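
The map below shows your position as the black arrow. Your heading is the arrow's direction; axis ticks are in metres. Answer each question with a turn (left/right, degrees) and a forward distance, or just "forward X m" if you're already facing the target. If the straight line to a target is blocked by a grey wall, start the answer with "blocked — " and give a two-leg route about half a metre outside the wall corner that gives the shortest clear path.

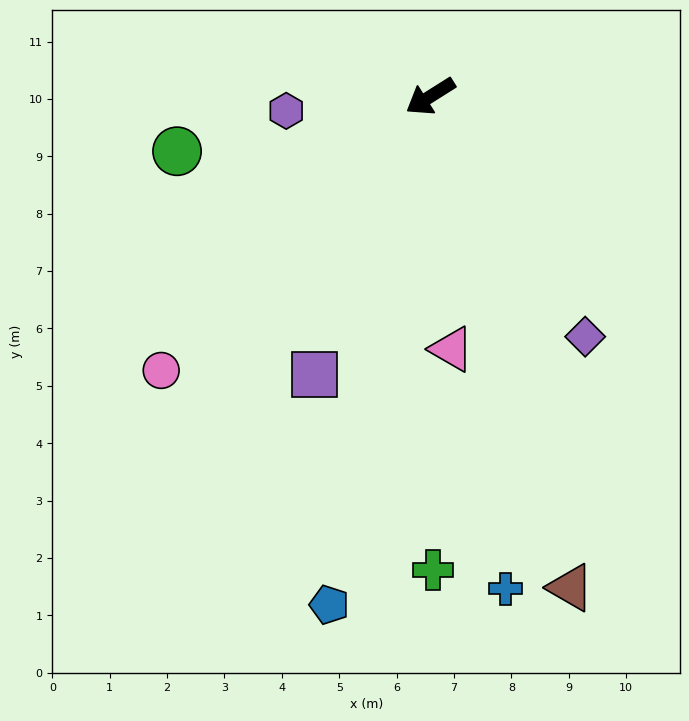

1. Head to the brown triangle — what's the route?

turn left 74°, forward 8.9 m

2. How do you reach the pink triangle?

turn left 63°, forward 4.4 m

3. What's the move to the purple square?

turn left 35°, forward 5.3 m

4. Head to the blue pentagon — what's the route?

turn left 47°, forward 9.0 m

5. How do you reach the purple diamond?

turn left 91°, forward 5.0 m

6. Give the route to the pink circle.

turn left 13°, forward 6.7 m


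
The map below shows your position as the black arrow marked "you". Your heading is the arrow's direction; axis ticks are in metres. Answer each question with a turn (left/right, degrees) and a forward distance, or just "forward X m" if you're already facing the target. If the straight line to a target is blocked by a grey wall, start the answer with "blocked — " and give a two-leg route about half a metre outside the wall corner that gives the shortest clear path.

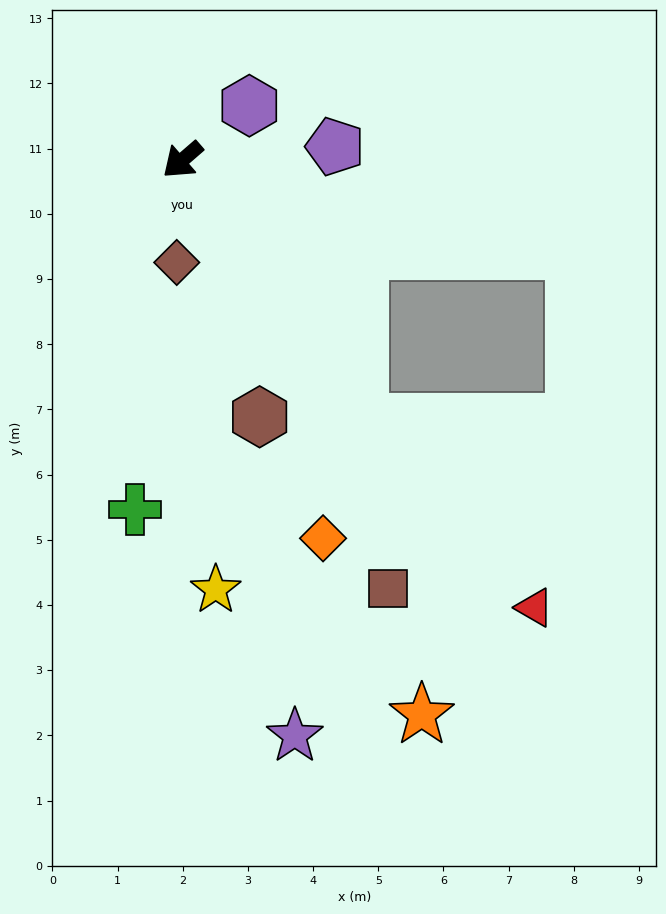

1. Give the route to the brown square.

turn left 75°, forward 7.3 m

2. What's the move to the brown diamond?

turn left 46°, forward 1.6 m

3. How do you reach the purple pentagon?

turn left 144°, forward 2.3 m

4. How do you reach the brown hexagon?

turn left 66°, forward 4.1 m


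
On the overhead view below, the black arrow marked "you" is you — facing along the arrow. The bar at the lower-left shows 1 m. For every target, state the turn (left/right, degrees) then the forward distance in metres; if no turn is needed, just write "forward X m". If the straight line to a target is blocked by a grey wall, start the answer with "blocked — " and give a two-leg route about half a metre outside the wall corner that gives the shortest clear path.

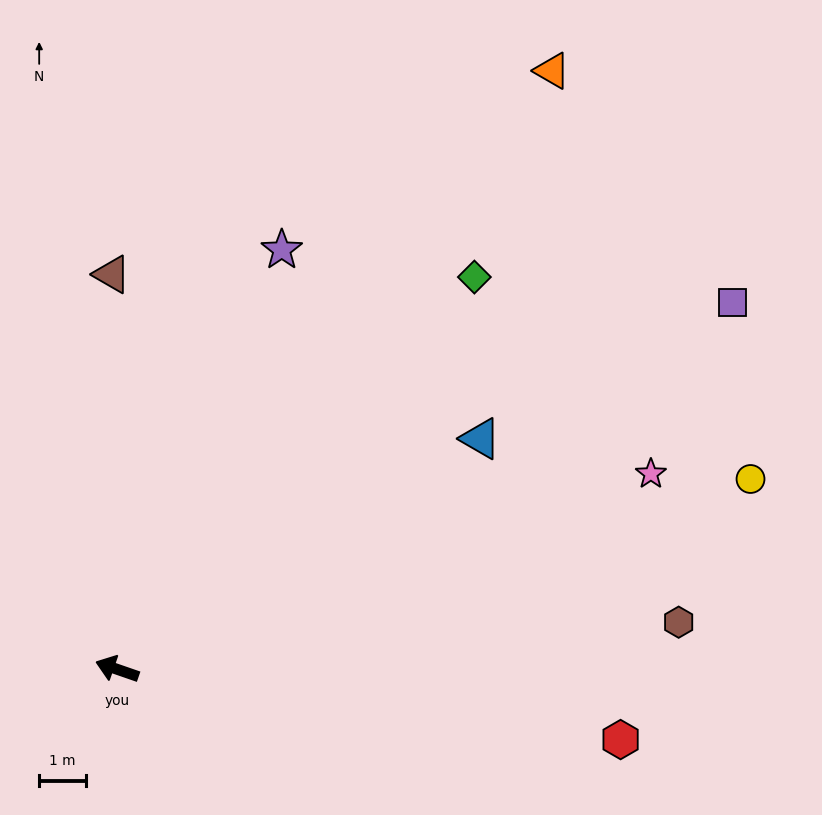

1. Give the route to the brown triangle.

turn right 70°, forward 8.4 m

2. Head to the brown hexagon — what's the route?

turn right 156°, forward 12.0 m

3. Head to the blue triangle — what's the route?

turn right 128°, forward 9.2 m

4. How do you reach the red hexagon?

turn right 169°, forward 10.8 m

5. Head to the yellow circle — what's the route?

turn right 144°, forward 14.1 m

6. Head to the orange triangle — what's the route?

turn right 107°, forward 15.8 m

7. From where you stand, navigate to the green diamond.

turn right 113°, forward 11.3 m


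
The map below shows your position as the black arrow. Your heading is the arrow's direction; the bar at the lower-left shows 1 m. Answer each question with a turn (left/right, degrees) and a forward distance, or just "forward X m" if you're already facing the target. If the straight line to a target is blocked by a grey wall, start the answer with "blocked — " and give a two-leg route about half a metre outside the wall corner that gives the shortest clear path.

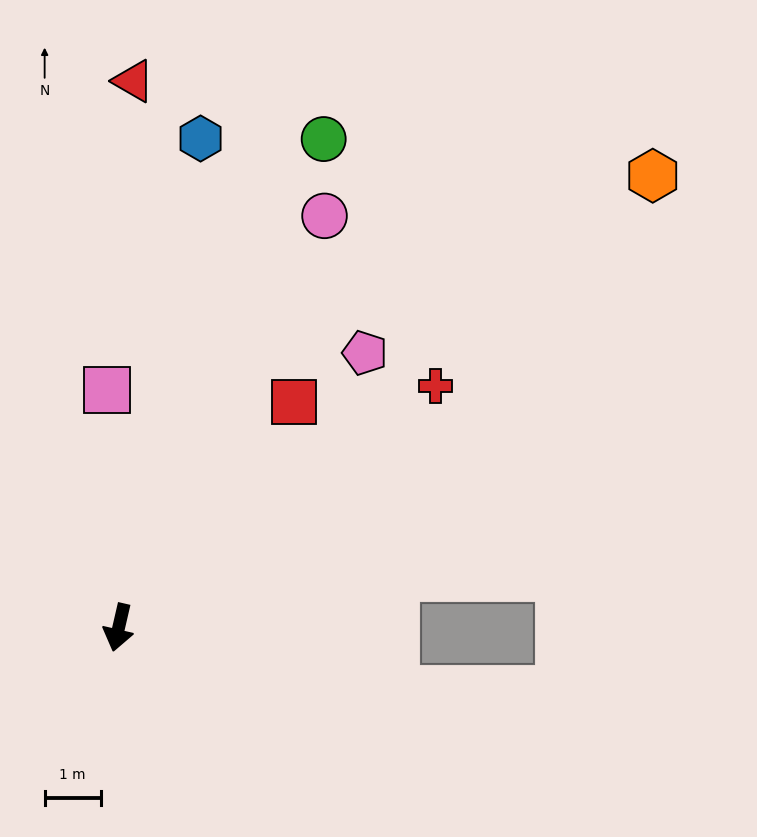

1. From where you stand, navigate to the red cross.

turn left 140°, forward 7.1 m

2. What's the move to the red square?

turn left 155°, forward 5.1 m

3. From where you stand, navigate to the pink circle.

turn left 166°, forward 8.2 m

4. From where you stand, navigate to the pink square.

turn right 164°, forward 4.2 m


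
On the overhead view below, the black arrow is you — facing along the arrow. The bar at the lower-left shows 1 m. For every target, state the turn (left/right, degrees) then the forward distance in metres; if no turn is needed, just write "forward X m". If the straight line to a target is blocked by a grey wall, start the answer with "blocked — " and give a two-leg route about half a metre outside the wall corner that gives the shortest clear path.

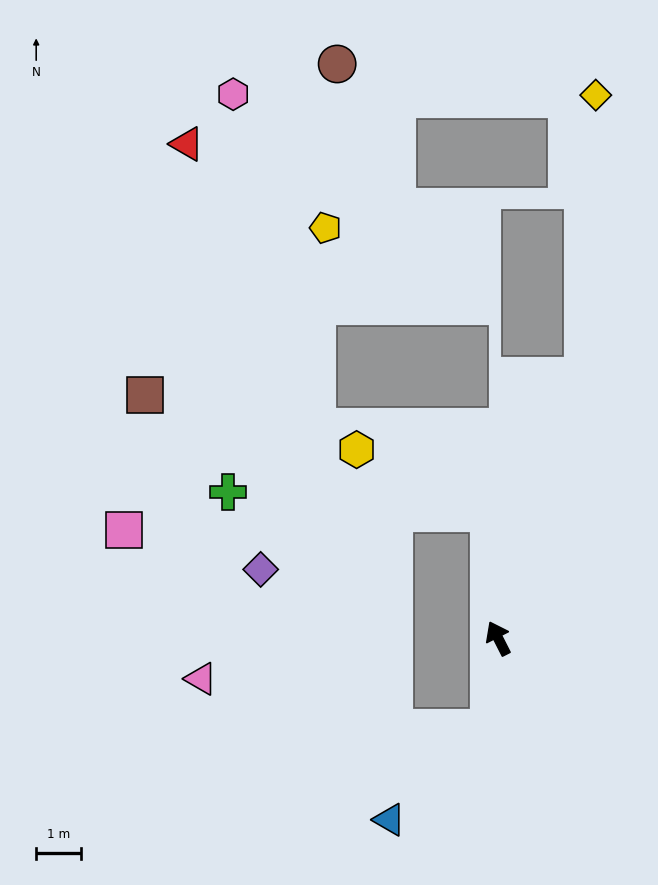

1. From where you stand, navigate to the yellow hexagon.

blocked — turn right 23°, forward 2.8 m, then turn left 60°, forward 3.3 m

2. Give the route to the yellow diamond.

blocked — turn right 45°, forward 6.2 m, then turn left 15°, forward 6.3 m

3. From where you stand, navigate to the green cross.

blocked — turn right 23°, forward 2.8 m, then turn left 81°, forward 5.9 m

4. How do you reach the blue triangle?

blocked — turn left 147°, forward 2.0 m, then turn right 41°, forward 3.0 m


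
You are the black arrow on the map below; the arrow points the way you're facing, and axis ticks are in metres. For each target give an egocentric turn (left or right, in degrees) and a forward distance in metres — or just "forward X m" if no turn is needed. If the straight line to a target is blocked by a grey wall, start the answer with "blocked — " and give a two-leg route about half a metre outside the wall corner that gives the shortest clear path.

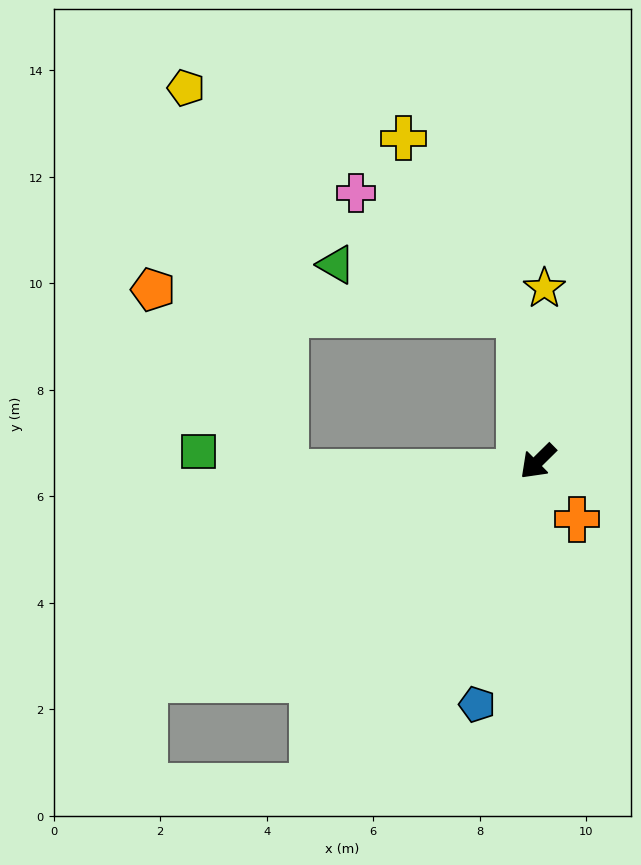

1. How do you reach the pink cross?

blocked — turn right 127°, forward 2.8 m, then turn left 46°, forward 3.8 m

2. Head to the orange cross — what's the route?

turn left 80°, forward 1.3 m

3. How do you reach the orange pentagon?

blocked — turn right 127°, forward 2.8 m, then turn left 78°, forward 6.9 m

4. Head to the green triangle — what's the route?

blocked — turn right 127°, forward 2.8 m, then turn left 67°, forward 3.6 m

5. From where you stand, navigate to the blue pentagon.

turn left 31°, forward 4.7 m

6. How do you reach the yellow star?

turn right 137°, forward 3.3 m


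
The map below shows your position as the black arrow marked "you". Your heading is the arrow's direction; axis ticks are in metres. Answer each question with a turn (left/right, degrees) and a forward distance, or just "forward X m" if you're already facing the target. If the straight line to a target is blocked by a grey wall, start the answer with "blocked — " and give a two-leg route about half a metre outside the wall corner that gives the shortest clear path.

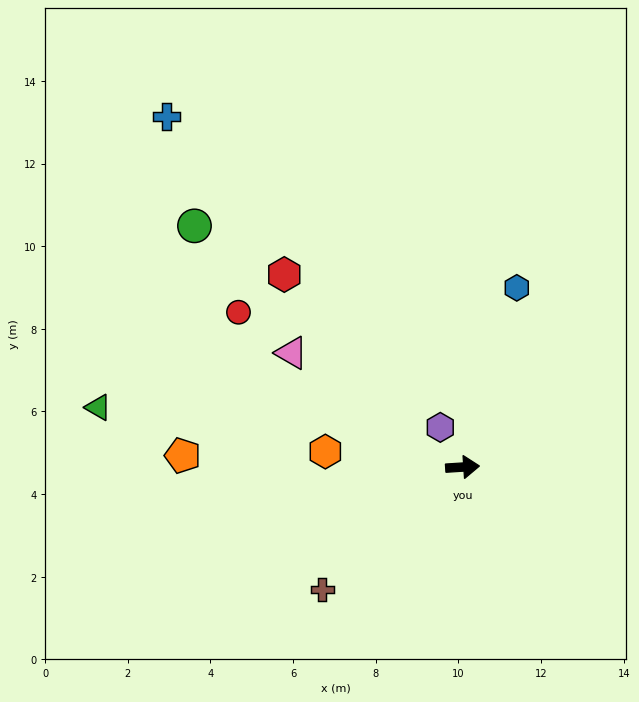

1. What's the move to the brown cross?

turn right 143°, forward 4.5 m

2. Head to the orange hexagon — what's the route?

turn left 170°, forward 3.3 m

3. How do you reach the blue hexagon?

turn left 69°, forward 4.5 m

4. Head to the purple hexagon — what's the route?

turn left 116°, forward 1.1 m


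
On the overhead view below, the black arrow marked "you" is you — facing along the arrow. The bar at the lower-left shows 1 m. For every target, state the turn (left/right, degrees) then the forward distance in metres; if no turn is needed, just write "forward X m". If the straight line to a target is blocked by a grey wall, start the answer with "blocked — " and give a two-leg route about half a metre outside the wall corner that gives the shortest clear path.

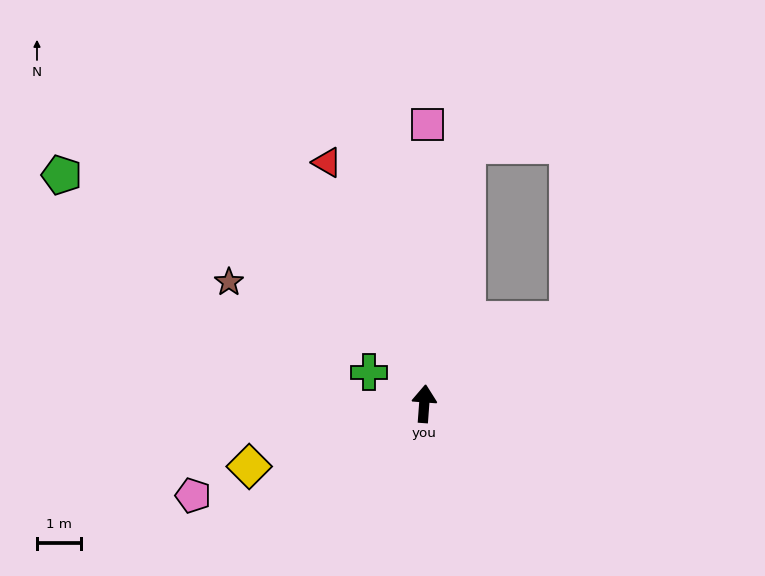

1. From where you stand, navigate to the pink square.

turn left 4°, forward 6.4 m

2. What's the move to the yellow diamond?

turn left 114°, forward 4.3 m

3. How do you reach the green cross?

turn left 65°, forward 1.5 m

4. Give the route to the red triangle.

turn left 26°, forward 6.0 m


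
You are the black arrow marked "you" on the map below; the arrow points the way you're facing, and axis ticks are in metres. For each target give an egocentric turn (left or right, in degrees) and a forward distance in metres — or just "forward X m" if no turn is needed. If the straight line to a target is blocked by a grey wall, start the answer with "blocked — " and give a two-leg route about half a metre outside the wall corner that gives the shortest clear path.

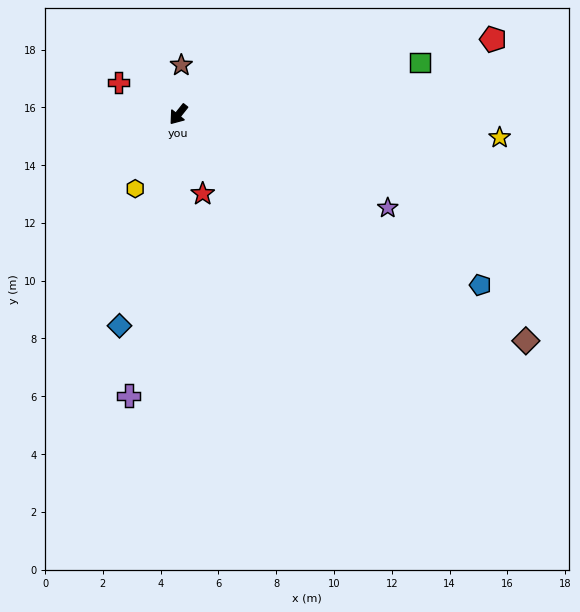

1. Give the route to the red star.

turn left 56°, forward 2.9 m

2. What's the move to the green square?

turn left 141°, forward 8.6 m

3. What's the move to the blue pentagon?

turn left 99°, forward 12.0 m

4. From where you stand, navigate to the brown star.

turn right 145°, forward 1.7 m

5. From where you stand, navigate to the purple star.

turn left 105°, forward 7.9 m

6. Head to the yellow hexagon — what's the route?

turn left 8°, forward 3.0 m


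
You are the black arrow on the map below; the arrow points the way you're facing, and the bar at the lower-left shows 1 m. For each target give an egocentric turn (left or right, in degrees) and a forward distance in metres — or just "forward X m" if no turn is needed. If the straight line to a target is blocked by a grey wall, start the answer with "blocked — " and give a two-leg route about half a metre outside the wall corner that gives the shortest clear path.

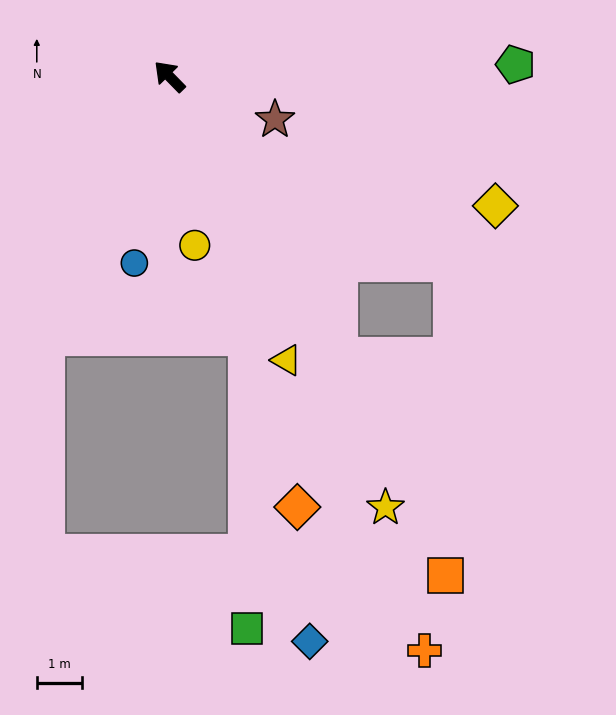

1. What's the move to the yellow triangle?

turn left 158°, forward 6.7 m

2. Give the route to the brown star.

turn right 157°, forward 2.5 m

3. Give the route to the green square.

blocked — turn left 152°, forward 5.9 m, then turn right 16°, forward 6.4 m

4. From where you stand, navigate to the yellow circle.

turn left 144°, forward 3.7 m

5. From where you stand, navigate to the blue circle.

turn left 125°, forward 4.2 m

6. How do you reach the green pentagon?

turn right 132°, forward 7.6 m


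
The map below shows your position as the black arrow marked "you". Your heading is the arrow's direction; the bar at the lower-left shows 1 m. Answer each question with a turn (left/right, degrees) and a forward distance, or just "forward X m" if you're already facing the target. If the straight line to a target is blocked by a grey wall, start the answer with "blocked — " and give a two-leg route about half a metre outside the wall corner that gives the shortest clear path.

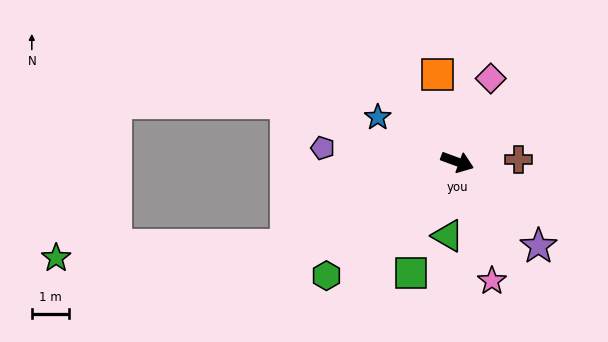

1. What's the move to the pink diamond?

turn left 88°, forward 2.4 m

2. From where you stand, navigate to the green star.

blocked — turn right 134°, forward 5.1 m, then turn right 23°, forward 6.2 m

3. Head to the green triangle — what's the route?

turn right 77°, forward 2.0 m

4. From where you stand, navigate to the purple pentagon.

turn right 166°, forward 3.6 m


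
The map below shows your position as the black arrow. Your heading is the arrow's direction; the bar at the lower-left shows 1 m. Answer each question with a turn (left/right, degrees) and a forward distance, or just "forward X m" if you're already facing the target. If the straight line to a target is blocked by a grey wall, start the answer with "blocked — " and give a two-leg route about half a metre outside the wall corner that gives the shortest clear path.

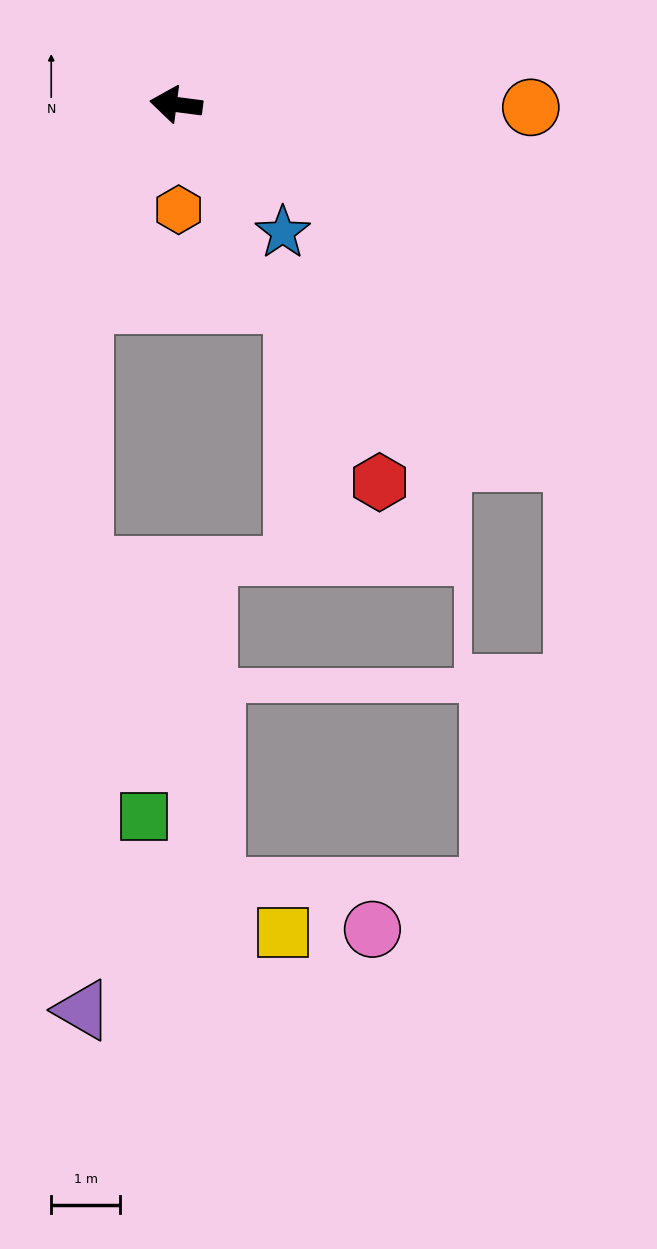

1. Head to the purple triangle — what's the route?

blocked — turn left 73°, forward 3.2 m, then turn left 24°, forward 10.3 m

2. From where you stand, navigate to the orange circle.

turn right 173°, forward 5.2 m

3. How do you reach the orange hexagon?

turn left 99°, forward 1.5 m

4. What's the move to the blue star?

turn left 137°, forward 2.4 m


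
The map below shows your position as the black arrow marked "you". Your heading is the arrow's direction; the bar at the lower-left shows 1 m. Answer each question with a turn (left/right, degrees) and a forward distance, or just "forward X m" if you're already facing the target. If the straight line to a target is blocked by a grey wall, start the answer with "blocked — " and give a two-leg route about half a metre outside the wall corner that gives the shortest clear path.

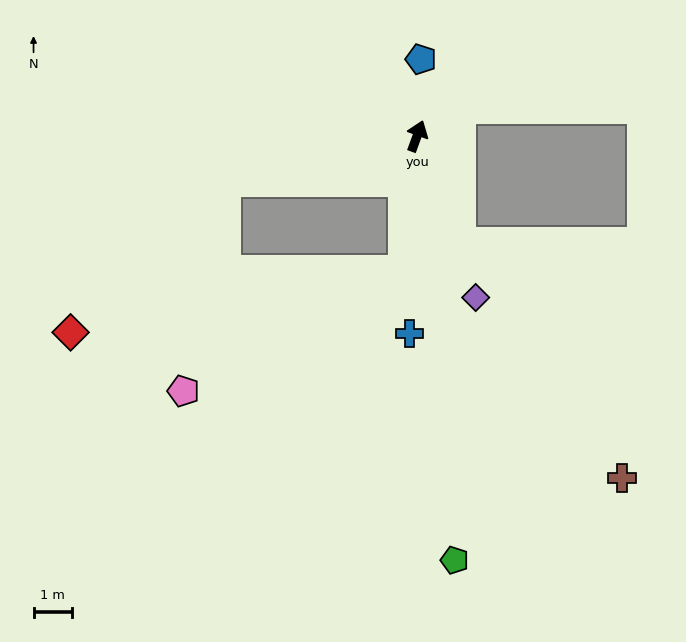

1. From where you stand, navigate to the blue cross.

turn right 162°, forward 5.1 m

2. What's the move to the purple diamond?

turn right 140°, forward 4.4 m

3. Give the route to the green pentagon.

turn right 155°, forward 11.0 m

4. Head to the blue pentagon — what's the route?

turn left 17°, forward 2.0 m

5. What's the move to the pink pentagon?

blocked — turn right 165°, forward 3.5 m, then turn right 56°, forward 6.5 m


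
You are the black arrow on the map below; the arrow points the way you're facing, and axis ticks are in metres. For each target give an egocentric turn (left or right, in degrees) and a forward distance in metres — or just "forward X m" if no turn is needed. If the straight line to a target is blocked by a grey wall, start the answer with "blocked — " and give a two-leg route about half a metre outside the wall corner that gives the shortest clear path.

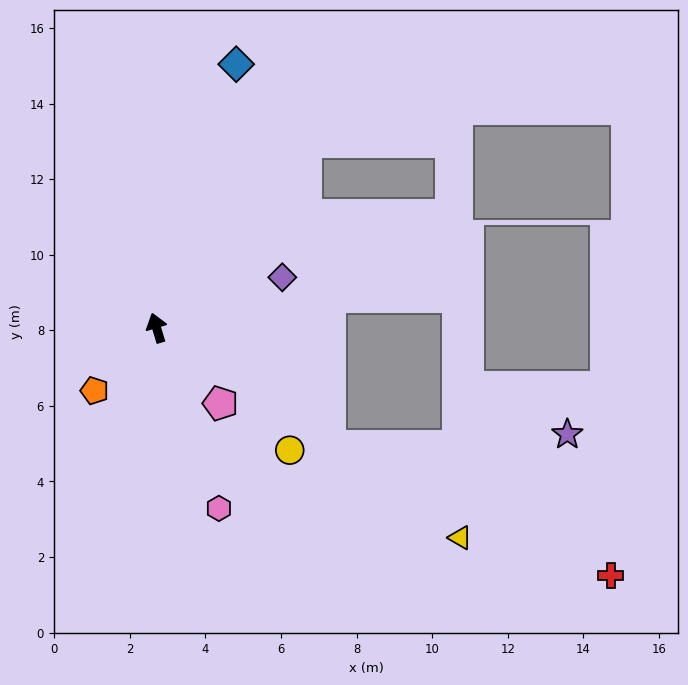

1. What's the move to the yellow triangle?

turn right 141°, forward 9.8 m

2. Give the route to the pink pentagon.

turn right 156°, forward 2.6 m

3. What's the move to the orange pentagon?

turn left 119°, forward 2.3 m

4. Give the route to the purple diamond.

turn right 85°, forward 3.6 m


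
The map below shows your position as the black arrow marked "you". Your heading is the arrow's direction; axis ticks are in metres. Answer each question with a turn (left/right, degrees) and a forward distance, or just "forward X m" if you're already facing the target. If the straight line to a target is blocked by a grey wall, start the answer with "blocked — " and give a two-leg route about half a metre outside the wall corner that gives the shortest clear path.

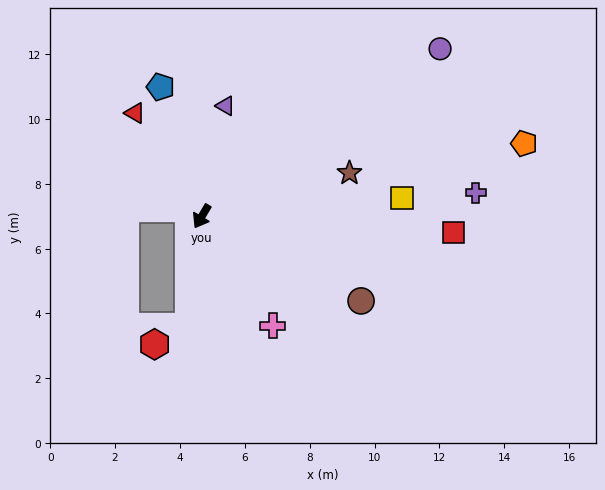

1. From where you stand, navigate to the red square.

turn left 117°, forward 7.8 m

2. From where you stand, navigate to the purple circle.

turn left 156°, forward 9.0 m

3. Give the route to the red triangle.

turn right 116°, forward 3.8 m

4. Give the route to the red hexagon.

blocked — turn left 24°, forward 3.4 m, then turn right 55°, forward 1.2 m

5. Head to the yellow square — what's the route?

turn left 126°, forward 6.2 m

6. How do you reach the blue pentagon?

turn right 132°, forward 4.2 m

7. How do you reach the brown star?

turn left 137°, forward 4.7 m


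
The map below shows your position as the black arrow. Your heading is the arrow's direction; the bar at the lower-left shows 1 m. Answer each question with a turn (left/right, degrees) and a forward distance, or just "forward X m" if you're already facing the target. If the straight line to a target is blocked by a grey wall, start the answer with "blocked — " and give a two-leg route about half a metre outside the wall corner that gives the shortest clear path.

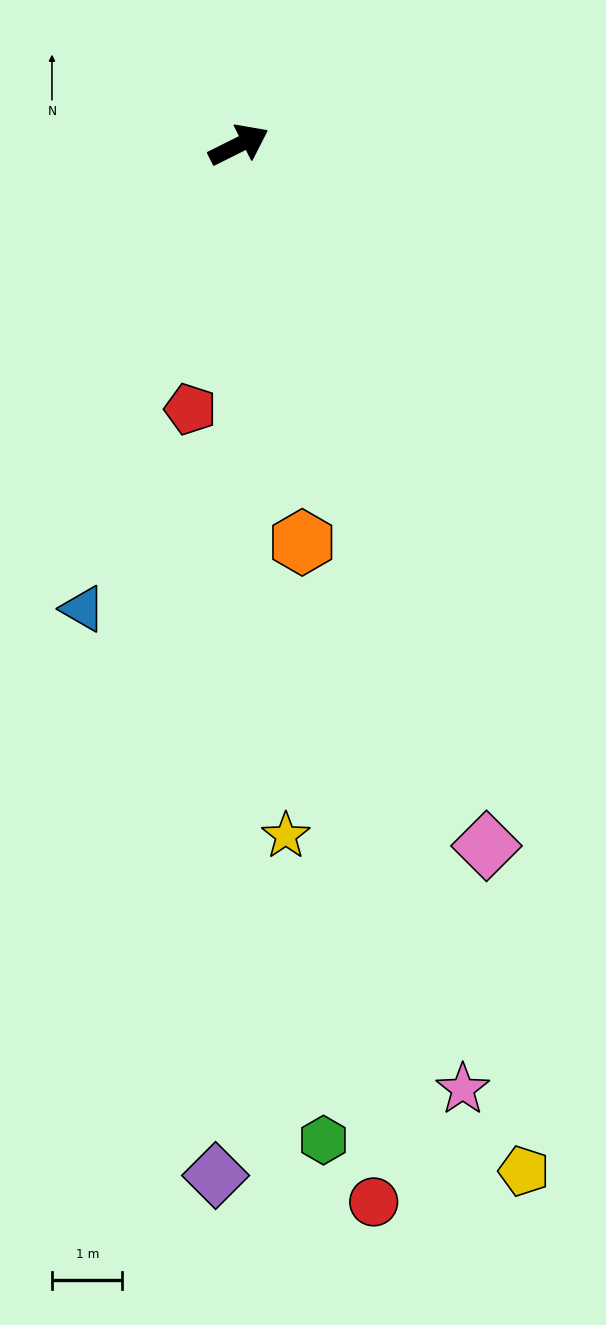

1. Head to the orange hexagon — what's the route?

turn right 108°, forward 5.7 m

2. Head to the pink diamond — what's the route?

turn right 97°, forward 10.6 m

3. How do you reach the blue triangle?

turn right 135°, forward 6.9 m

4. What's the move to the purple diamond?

turn right 118°, forward 14.6 m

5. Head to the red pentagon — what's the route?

turn right 127°, forward 3.8 m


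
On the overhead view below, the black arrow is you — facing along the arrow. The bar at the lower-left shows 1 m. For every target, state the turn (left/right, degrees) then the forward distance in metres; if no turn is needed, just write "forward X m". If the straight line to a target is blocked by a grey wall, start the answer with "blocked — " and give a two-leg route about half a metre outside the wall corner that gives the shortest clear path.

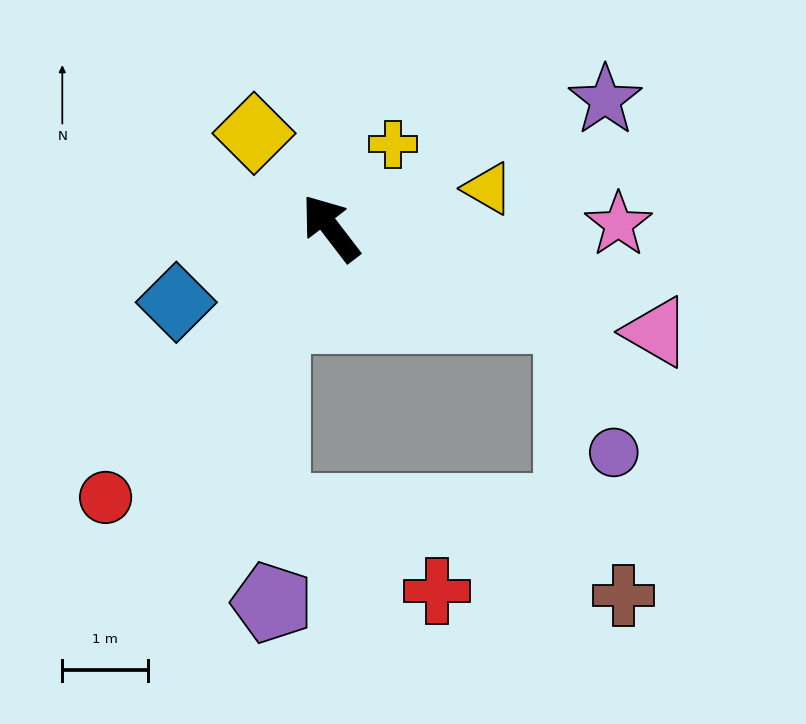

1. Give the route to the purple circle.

blocked — turn right 148°, forward 3.0 m, then turn right 52°, forward 1.7 m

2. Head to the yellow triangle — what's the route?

turn right 113°, forward 1.9 m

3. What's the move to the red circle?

turn left 103°, forward 4.1 m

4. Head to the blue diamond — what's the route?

turn left 78°, forward 2.0 m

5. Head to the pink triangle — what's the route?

turn right 145°, forward 4.0 m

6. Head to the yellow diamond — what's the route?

forward 1.4 m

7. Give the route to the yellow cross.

turn right 74°, forward 1.2 m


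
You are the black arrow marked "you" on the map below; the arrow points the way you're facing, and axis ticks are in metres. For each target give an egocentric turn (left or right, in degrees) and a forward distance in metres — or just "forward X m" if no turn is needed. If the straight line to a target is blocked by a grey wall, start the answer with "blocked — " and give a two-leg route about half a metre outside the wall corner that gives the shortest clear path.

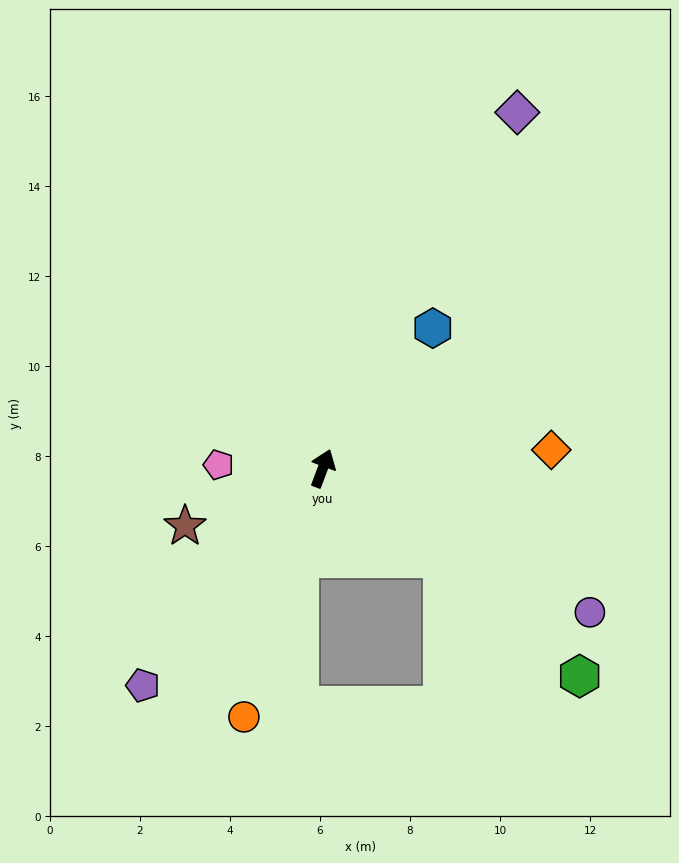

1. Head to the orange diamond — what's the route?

turn right 65°, forward 5.1 m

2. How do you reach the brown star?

turn left 133°, forward 3.3 m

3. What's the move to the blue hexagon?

turn right 18°, forward 4.0 m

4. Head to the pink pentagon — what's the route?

turn left 109°, forward 2.3 m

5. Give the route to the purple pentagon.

turn left 161°, forward 6.3 m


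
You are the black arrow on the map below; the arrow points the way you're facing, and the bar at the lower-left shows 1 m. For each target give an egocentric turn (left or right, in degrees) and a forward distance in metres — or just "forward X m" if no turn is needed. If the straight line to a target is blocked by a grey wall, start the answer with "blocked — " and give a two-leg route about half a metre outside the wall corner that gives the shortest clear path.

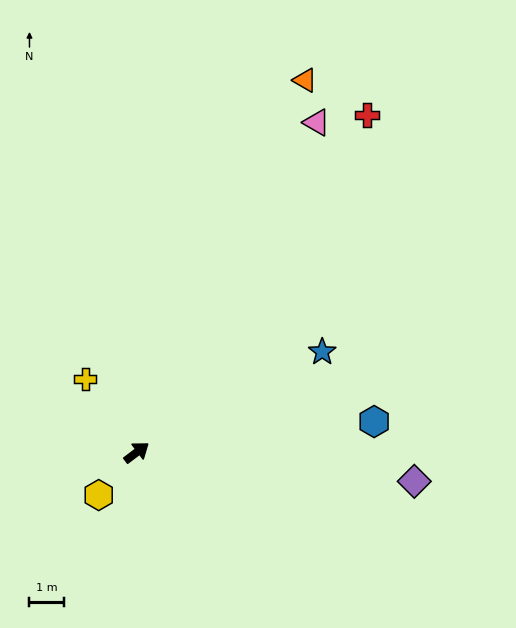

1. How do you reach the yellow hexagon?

turn right 169°, forward 1.7 m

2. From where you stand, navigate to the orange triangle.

turn left 29°, forward 12.0 m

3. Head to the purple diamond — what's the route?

turn right 43°, forward 8.2 m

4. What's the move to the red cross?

turn left 19°, forward 12.0 m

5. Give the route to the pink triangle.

turn left 24°, forward 11.0 m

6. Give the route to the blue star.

turn right 9°, forward 6.2 m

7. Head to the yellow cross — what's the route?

turn left 88°, forward 2.6 m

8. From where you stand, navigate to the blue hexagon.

turn right 30°, forward 7.0 m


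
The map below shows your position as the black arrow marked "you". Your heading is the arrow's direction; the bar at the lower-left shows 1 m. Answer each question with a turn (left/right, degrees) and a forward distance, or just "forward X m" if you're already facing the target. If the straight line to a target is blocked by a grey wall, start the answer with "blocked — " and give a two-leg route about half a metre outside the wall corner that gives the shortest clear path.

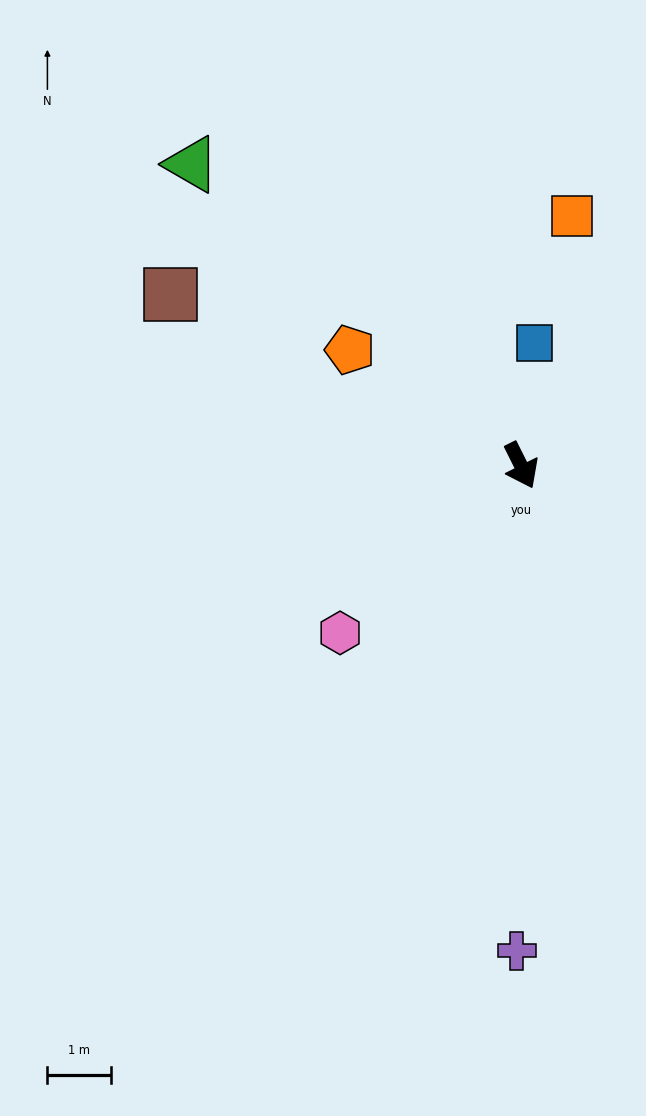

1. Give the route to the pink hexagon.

turn right 74°, forward 3.9 m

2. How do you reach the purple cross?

turn right 27°, forward 7.6 m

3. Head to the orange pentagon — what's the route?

turn right 151°, forward 3.2 m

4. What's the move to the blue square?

turn left 147°, forward 1.9 m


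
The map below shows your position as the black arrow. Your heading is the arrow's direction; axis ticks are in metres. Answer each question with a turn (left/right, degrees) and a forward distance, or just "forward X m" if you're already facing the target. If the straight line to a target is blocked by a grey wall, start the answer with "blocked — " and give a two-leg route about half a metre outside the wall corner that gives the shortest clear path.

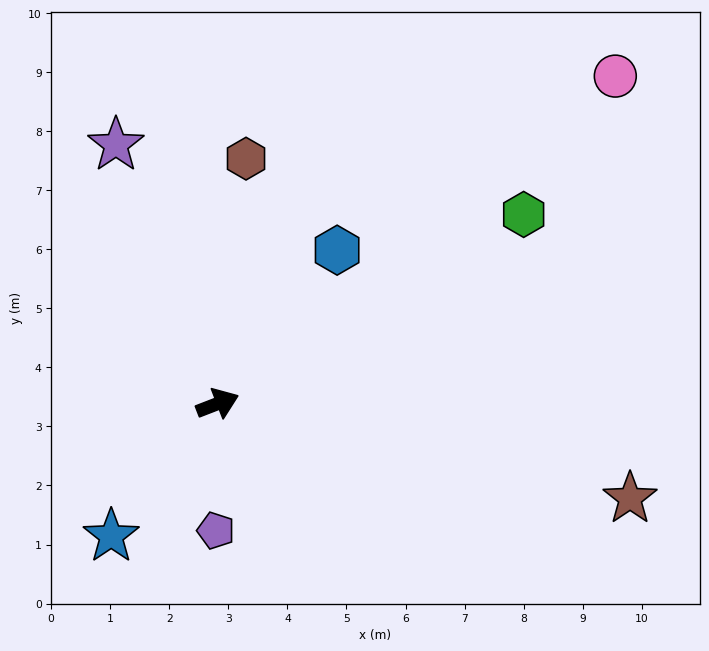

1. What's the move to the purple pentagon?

turn right 112°, forward 2.1 m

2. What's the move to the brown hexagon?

turn left 62°, forward 4.2 m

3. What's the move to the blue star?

turn right 150°, forward 2.9 m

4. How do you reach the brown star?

turn right 34°, forward 7.2 m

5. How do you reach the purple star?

turn left 90°, forward 4.7 m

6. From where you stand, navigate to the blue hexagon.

turn left 31°, forward 3.3 m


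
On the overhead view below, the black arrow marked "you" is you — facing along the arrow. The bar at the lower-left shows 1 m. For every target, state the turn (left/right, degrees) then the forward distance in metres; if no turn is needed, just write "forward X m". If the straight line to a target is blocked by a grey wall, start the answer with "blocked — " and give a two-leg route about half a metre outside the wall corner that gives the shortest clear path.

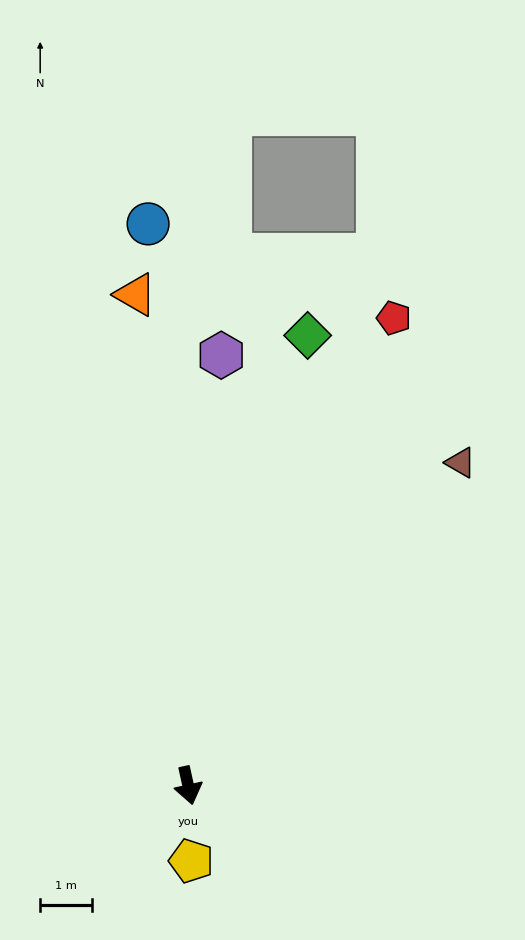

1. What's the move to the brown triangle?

turn left 127°, forward 8.2 m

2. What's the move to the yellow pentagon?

turn right 10°, forward 1.5 m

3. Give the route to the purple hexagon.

turn left 163°, forward 8.3 m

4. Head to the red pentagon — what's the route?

turn left 144°, forward 9.9 m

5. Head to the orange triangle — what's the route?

turn left 174°, forward 9.5 m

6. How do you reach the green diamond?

turn left 153°, forward 9.0 m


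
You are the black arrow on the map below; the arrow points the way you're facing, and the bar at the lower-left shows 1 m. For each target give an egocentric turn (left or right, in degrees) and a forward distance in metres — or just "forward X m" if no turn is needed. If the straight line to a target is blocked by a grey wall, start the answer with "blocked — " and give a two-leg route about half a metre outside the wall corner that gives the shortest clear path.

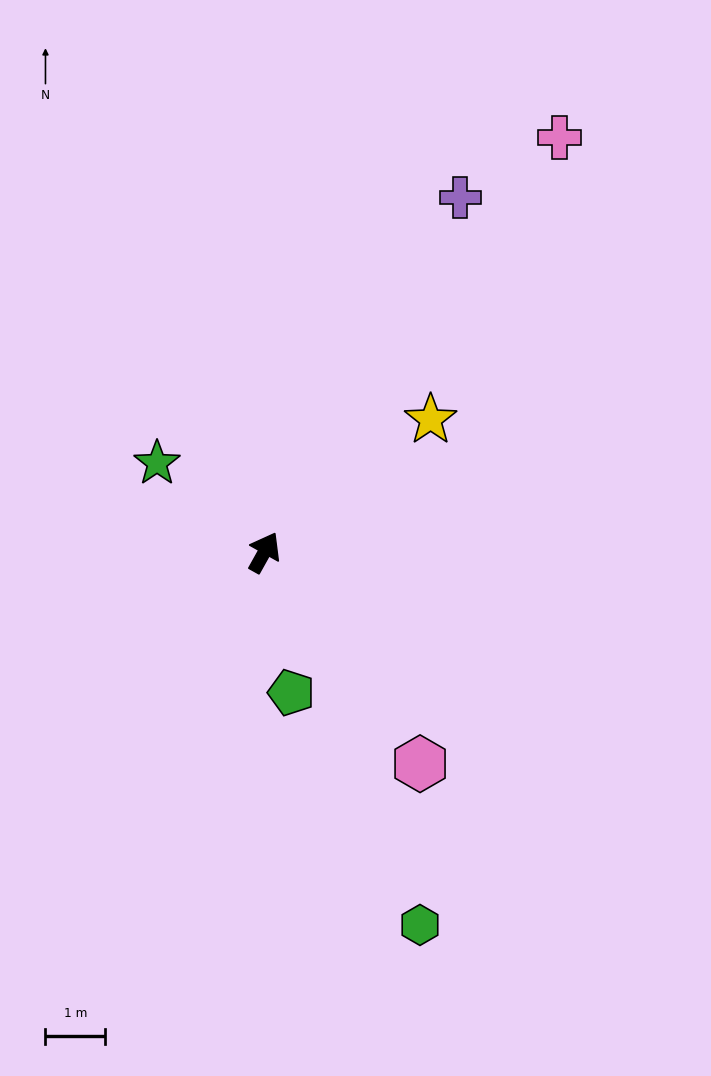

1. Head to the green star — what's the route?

turn left 79°, forward 2.3 m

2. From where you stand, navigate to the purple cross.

forward 6.8 m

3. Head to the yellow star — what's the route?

turn right 22°, forward 3.6 m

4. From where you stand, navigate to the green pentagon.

turn right 140°, forward 2.4 m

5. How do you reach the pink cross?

turn right 6°, forward 8.5 m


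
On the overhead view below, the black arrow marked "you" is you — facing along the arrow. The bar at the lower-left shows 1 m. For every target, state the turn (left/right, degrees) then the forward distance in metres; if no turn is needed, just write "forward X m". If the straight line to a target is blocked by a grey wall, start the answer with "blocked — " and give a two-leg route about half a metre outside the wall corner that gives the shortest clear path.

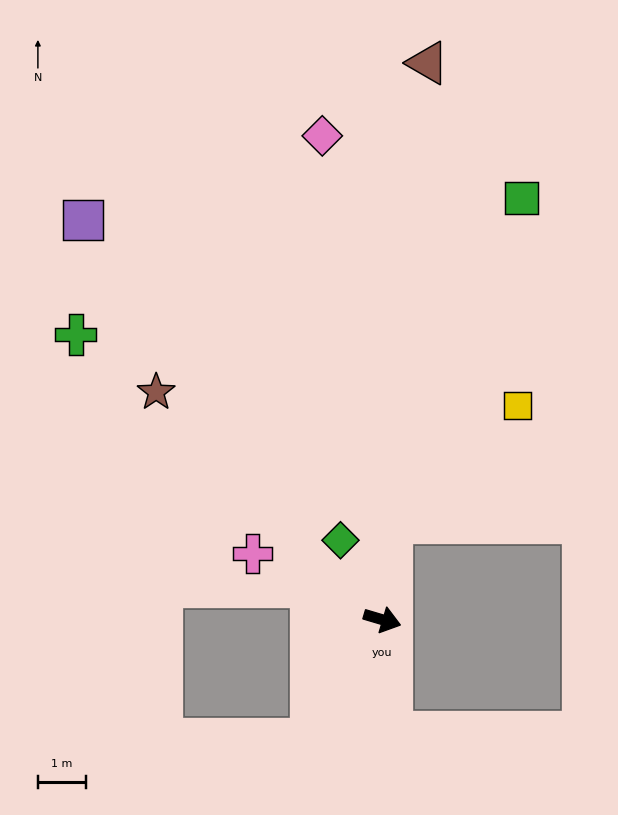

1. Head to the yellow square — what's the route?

blocked — turn left 101°, forward 2.0 m, then turn right 41°, forward 3.6 m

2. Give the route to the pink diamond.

turn left 114°, forward 10.1 m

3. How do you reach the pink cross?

turn left 169°, forward 3.0 m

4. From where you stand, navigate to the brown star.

turn left 151°, forward 6.6 m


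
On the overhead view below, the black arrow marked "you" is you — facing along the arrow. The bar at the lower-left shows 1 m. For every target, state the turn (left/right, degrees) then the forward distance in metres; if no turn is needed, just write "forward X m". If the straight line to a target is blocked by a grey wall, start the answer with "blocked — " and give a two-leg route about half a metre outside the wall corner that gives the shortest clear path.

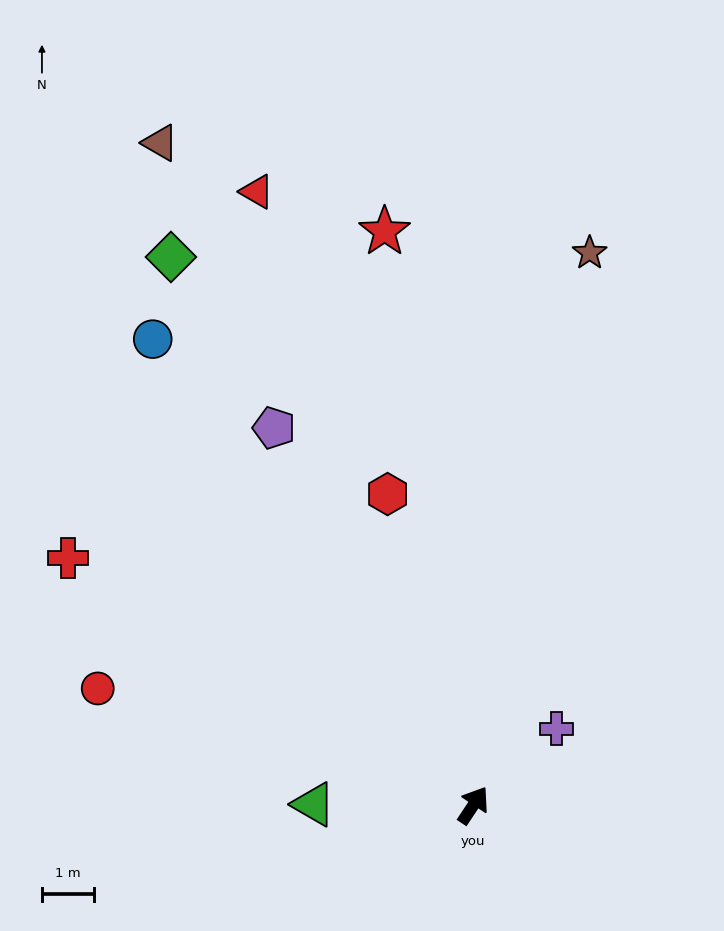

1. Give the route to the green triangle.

turn left 123°, forward 3.1 m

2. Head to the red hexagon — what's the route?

turn left 49°, forward 6.2 m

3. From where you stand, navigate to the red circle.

turn left 106°, forward 7.5 m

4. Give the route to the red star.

turn left 42°, forward 11.1 m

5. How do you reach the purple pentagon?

turn left 61°, forward 8.2 m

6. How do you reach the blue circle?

turn left 68°, forward 10.8 m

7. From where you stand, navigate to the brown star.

turn left 22°, forward 10.8 m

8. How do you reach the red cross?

turn left 92°, forward 9.1 m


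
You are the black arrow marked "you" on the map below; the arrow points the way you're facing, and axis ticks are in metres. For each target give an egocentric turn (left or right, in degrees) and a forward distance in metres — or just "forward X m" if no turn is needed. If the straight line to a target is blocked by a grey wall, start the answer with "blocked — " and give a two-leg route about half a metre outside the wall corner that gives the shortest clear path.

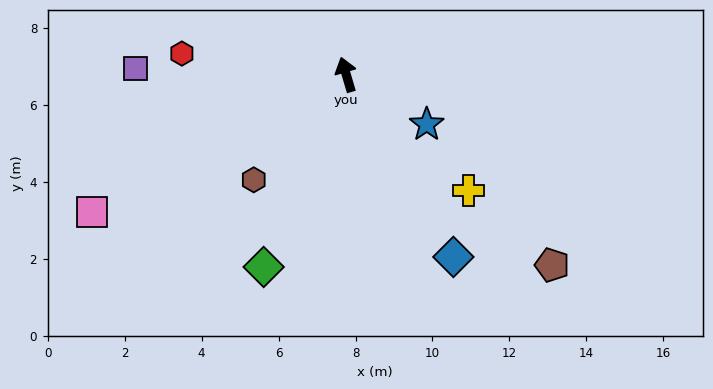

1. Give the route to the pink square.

turn left 102°, forward 7.5 m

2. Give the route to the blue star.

turn right 138°, forward 2.5 m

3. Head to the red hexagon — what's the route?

turn left 66°, forward 4.3 m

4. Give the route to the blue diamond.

turn right 166°, forward 5.5 m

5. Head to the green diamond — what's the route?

turn left 140°, forward 5.4 m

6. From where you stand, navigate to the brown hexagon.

turn left 122°, forward 3.6 m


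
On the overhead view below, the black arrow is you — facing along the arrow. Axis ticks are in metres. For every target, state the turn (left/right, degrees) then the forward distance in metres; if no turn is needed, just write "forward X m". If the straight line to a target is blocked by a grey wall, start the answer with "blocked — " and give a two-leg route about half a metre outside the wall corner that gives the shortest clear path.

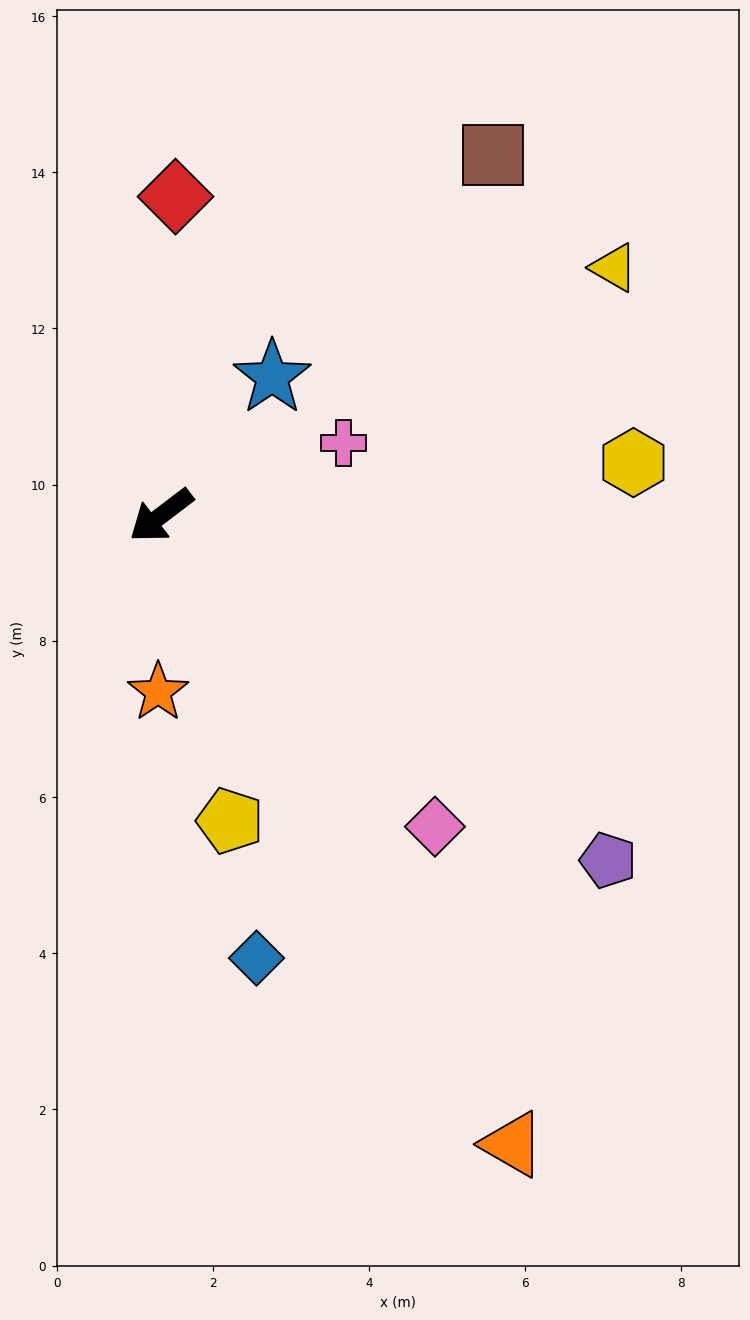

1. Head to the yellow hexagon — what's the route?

turn left 149°, forward 6.1 m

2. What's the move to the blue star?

turn right 166°, forward 2.3 m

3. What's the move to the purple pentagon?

turn left 105°, forward 7.2 m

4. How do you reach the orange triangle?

turn left 82°, forward 9.2 m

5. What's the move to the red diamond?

turn right 130°, forward 4.1 m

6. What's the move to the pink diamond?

turn left 94°, forward 5.3 m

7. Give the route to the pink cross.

turn left 164°, forward 2.5 m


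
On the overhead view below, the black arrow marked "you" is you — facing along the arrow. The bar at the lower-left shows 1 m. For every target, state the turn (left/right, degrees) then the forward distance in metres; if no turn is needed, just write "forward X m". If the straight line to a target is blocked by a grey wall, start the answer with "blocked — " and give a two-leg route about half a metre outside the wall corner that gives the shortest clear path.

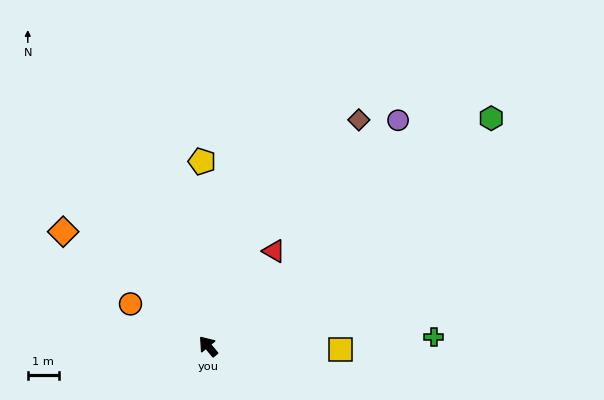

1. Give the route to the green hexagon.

turn right 91°, forward 11.7 m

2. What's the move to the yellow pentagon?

turn right 38°, forward 5.9 m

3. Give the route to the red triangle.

turn right 74°, forward 3.7 m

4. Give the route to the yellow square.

turn right 131°, forward 4.3 m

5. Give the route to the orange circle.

turn left 22°, forward 2.8 m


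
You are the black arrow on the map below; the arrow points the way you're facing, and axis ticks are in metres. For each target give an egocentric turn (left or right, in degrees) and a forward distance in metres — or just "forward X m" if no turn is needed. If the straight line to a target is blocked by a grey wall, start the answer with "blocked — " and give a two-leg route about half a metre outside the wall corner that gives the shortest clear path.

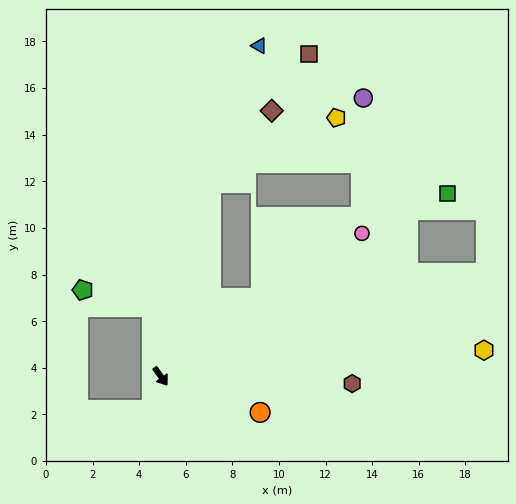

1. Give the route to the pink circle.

turn left 90°, forward 10.6 m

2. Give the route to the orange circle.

turn left 35°, forward 4.5 m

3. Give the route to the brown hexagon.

turn left 52°, forward 8.2 m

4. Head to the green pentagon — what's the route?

blocked — turn left 152°, forward 3.0 m, then turn left 68°, forward 3.1 m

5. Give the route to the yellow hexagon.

turn left 59°, forward 13.9 m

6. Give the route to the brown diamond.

blocked — turn left 130°, forward 8.6 m, then turn right 25°, forward 4.0 m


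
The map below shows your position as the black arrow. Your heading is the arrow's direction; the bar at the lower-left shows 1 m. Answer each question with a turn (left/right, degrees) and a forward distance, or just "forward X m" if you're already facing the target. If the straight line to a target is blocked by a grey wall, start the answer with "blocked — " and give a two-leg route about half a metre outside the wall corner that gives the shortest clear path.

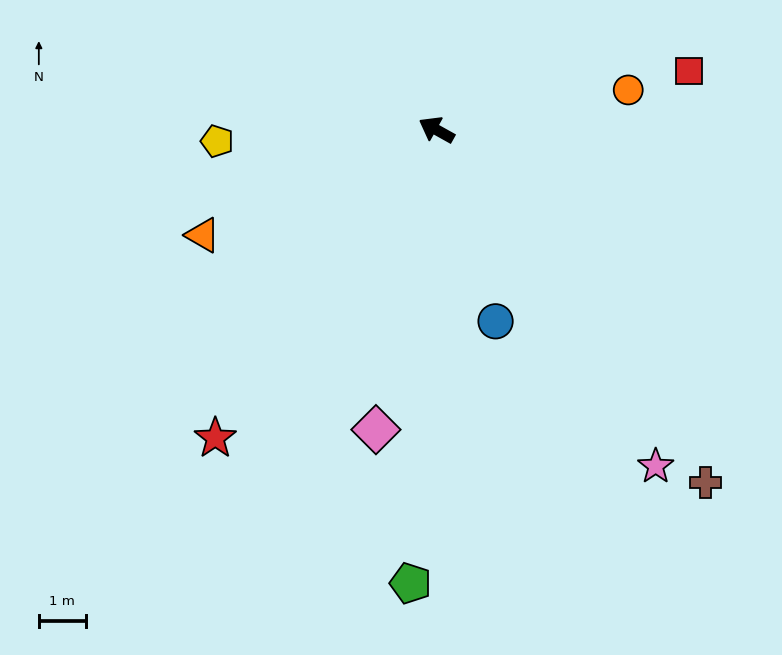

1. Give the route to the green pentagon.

turn left 116°, forward 9.7 m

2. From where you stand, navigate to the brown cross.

turn left 157°, forward 9.5 m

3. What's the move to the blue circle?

turn left 136°, forward 4.3 m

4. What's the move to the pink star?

turn left 152°, forward 8.6 m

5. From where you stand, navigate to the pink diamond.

turn left 108°, forward 6.5 m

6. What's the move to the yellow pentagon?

turn left 32°, forward 4.7 m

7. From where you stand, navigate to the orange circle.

turn right 139°, forward 4.2 m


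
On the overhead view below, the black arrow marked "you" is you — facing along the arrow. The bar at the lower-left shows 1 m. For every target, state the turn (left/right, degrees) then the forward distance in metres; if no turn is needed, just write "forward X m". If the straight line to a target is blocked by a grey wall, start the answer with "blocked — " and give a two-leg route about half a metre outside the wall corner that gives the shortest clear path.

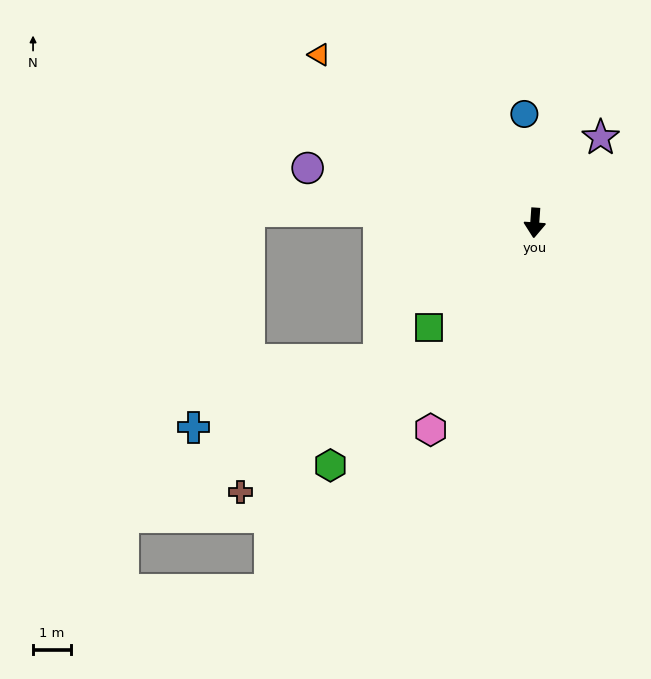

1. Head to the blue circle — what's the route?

turn right 171°, forward 2.9 m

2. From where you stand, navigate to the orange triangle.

turn right 124°, forward 7.3 m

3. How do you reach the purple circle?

turn right 100°, forward 6.2 m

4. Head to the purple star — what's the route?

turn left 146°, forward 2.9 m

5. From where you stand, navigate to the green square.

turn right 41°, forward 4.0 m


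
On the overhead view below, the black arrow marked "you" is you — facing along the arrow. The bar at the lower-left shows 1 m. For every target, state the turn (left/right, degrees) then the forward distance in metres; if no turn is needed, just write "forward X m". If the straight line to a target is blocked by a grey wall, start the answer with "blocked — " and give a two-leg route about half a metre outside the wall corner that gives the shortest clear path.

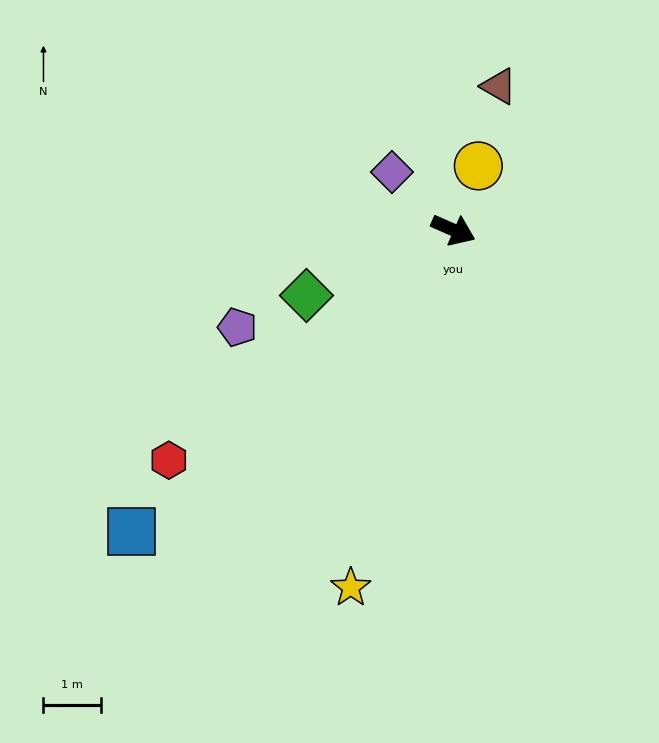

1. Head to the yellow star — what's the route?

turn right 82°, forward 6.5 m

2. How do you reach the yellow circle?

turn left 92°, forward 1.2 m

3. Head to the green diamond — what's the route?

turn right 132°, forward 2.8 m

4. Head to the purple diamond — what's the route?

turn left 160°, forward 1.5 m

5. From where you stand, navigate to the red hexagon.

turn right 117°, forward 6.4 m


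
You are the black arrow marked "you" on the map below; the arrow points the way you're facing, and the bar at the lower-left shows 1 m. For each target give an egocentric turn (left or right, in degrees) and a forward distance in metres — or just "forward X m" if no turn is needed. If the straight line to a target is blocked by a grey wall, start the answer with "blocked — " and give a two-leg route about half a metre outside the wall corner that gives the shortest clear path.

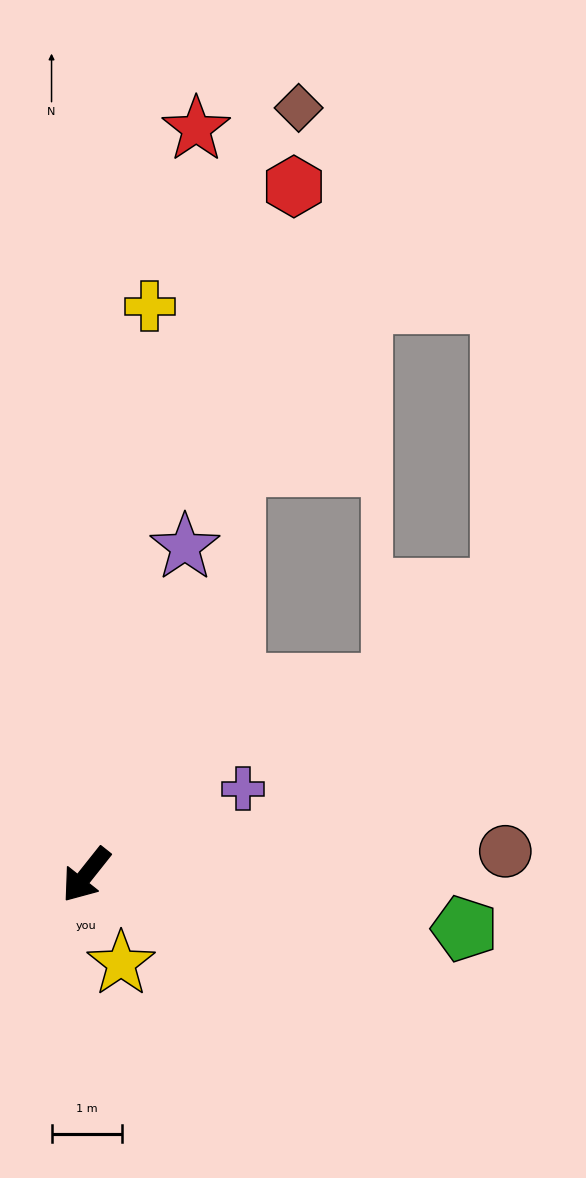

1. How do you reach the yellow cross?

turn right 148°, forward 8.1 m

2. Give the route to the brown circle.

turn left 132°, forward 5.9 m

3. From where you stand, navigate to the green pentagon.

turn left 120°, forward 5.4 m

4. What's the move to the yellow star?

turn left 60°, forward 1.3 m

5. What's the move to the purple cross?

turn left 157°, forward 2.5 m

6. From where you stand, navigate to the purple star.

turn right 158°, forward 4.8 m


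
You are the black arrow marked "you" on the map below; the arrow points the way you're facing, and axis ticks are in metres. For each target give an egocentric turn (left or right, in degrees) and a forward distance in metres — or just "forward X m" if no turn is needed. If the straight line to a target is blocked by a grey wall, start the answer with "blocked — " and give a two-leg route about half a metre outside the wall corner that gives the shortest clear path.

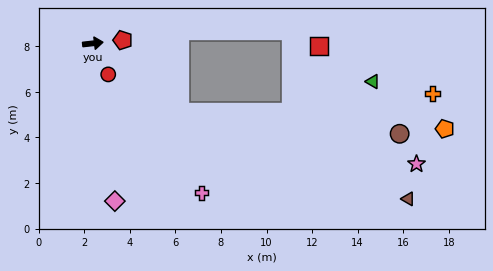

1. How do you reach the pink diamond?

turn right 89°, forward 7.0 m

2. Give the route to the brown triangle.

blocked — turn right 45°, forward 4.9 m, then turn left 18°, forward 10.7 m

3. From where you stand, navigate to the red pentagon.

forward 1.3 m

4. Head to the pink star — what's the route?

blocked — turn right 45°, forward 4.9 m, then turn left 26°, forward 10.6 m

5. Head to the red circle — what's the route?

turn right 70°, forward 1.5 m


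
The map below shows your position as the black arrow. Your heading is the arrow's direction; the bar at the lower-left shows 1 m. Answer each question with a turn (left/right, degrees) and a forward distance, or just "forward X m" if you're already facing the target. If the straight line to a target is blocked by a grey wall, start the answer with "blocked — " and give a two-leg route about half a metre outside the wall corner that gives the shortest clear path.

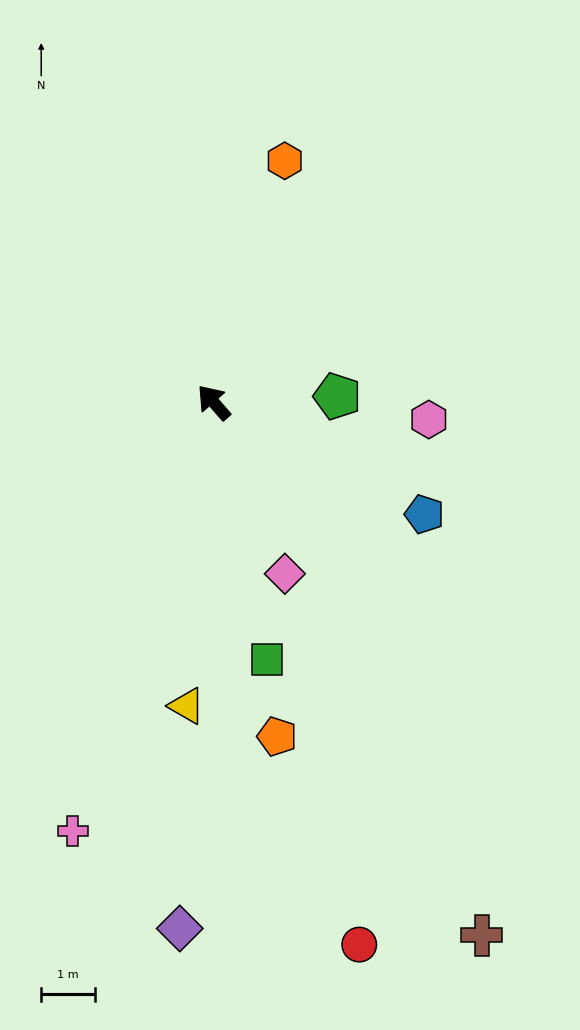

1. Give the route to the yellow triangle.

turn left 134°, forward 5.7 m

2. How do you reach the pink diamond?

turn left 161°, forward 3.5 m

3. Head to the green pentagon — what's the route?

turn right 128°, forward 2.3 m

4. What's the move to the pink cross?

turn left 121°, forward 8.4 m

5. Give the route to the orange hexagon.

turn right 58°, forward 4.7 m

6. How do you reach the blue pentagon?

turn right 159°, forward 4.4 m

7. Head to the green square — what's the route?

turn left 151°, forward 4.9 m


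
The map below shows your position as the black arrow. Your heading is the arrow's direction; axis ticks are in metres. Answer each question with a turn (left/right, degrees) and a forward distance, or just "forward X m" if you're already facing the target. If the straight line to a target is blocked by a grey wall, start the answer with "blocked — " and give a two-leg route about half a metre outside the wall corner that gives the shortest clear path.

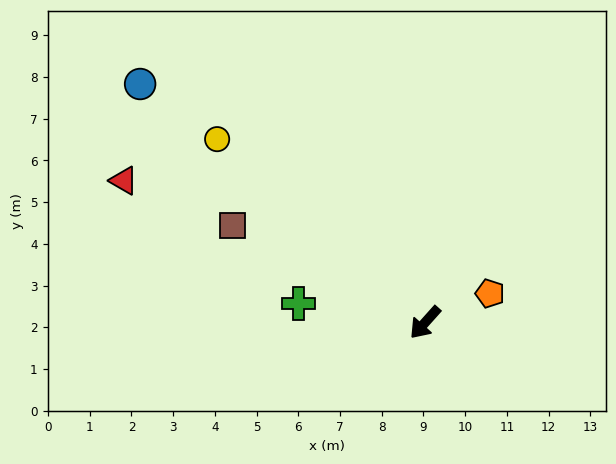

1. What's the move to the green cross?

turn right 57°, forward 3.1 m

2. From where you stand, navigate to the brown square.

turn right 75°, forward 5.2 m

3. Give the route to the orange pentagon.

turn left 156°, forward 1.7 m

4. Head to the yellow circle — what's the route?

turn right 90°, forward 6.6 m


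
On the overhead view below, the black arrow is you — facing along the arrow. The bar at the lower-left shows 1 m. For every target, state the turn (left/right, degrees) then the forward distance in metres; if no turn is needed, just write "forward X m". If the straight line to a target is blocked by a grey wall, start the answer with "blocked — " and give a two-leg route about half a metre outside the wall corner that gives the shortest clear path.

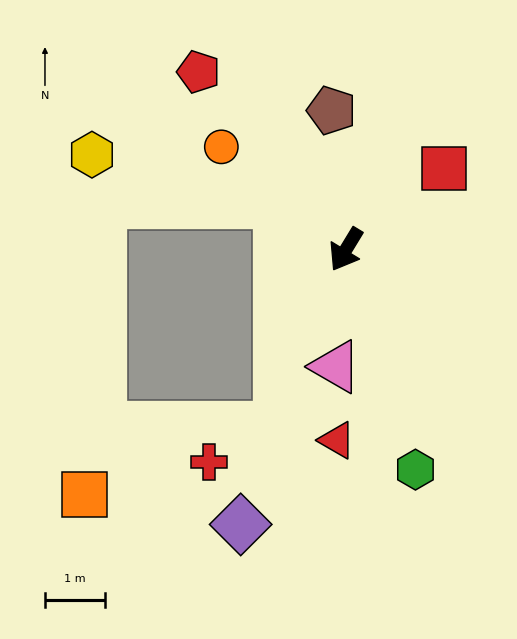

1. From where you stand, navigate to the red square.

turn left 161°, forward 2.1 m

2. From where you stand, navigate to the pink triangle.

turn left 26°, forward 2.0 m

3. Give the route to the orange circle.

turn right 98°, forward 2.7 m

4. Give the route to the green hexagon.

turn left 49°, forward 3.9 m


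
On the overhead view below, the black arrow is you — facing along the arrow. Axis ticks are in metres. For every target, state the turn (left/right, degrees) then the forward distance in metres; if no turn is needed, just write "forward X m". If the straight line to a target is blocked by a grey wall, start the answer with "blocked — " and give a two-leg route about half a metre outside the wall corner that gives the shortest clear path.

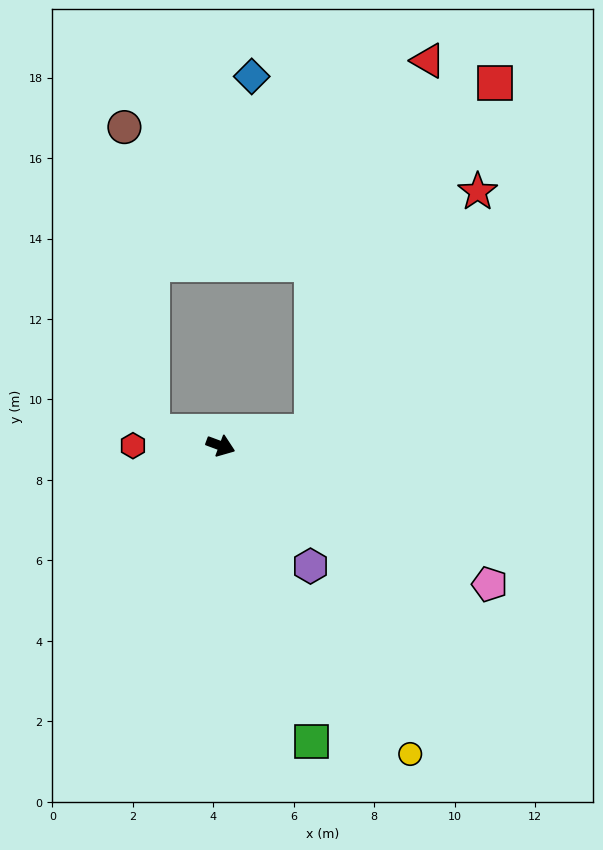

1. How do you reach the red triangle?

blocked — turn left 29°, forward 2.3 m, then turn left 64°, forward 9.7 m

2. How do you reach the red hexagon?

turn right 160°, forward 2.2 m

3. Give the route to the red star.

blocked — turn left 29°, forward 2.3 m, then turn left 47°, forward 7.3 m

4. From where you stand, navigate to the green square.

turn right 52°, forward 7.7 m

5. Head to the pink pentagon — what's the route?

turn right 7°, forward 7.5 m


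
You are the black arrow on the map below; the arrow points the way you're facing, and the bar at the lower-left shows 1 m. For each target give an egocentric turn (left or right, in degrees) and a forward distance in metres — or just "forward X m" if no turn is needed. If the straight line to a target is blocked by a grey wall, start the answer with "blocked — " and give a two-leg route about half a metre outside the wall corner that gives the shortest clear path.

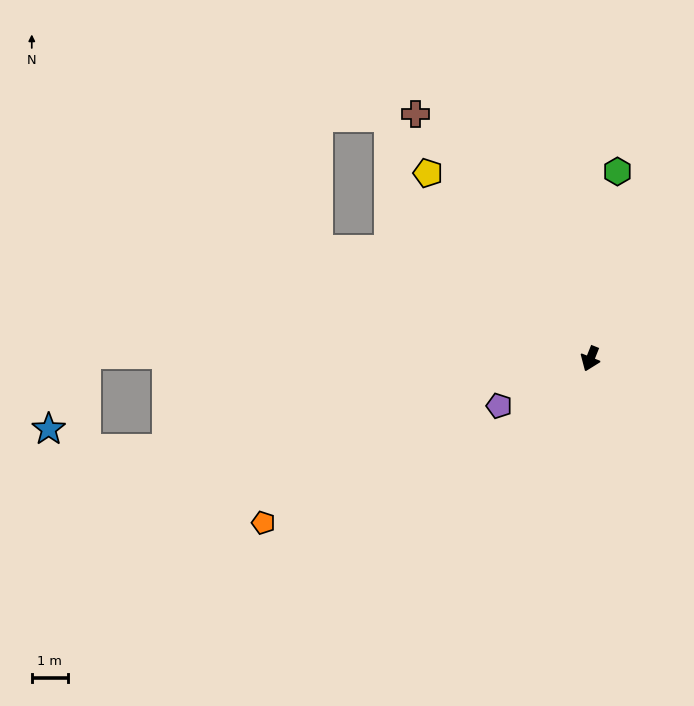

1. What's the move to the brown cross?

turn right 123°, forward 8.4 m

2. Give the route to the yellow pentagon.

turn right 117°, forward 6.9 m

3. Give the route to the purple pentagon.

turn right 41°, forward 2.9 m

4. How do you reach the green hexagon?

turn right 167°, forward 5.3 m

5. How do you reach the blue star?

blocked — turn right 69°, forward 14.1 m, then turn left 64°, forward 2.3 m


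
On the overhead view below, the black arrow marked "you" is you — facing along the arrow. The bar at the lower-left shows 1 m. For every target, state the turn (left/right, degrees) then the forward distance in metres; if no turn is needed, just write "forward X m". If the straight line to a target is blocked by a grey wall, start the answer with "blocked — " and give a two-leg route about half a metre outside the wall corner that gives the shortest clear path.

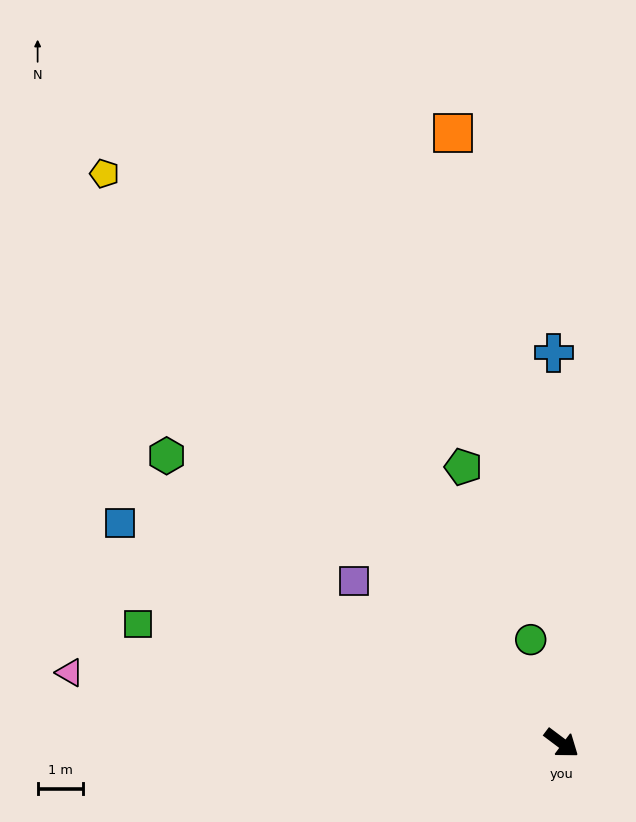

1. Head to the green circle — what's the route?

turn left 144°, forward 2.4 m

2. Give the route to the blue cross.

turn left 128°, forward 8.6 m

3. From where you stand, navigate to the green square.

turn right 159°, forward 9.7 m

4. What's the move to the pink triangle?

turn right 151°, forward 10.9 m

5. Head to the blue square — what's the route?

turn right 170°, forward 10.8 m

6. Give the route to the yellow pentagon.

turn left 166°, forward 16.0 m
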